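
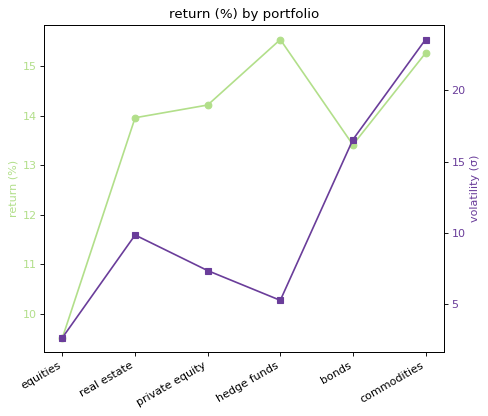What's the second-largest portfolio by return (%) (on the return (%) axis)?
Top 3 (on the return (%) axis): hedge funds ≈ 16, commodities ≈ 15, private equity ≈ 14.

commodities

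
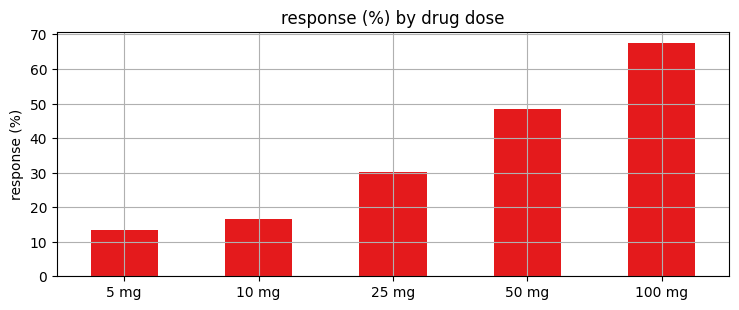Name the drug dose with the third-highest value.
Top 4: 100 mg ≈ 70, 50 mg ≈ 50, 25 mg ≈ 30, 10 mg ≈ 20.

25 mg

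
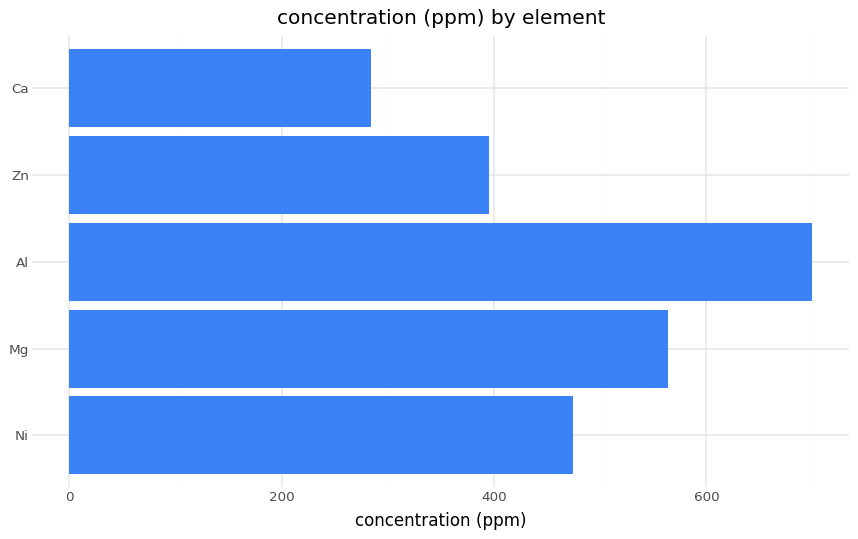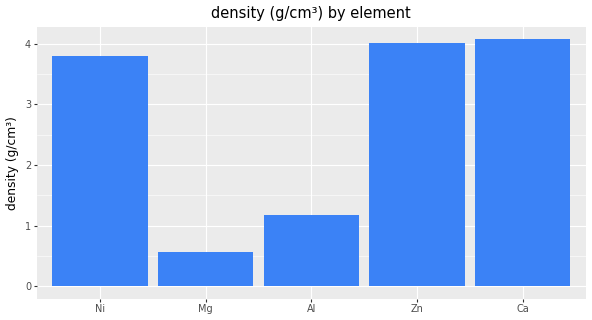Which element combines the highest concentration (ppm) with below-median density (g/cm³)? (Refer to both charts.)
Al

Chart 2 median density (g/cm³) ≈ 4; below-median elements: Mg, Al. Among those, Al has the highest concentration (ppm) (≈ 700).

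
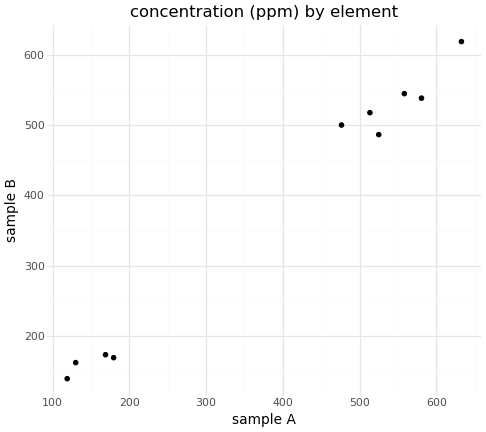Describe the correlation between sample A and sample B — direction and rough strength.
Points are positively correlated; strong (|r| ≈ 1.0).

positive, strong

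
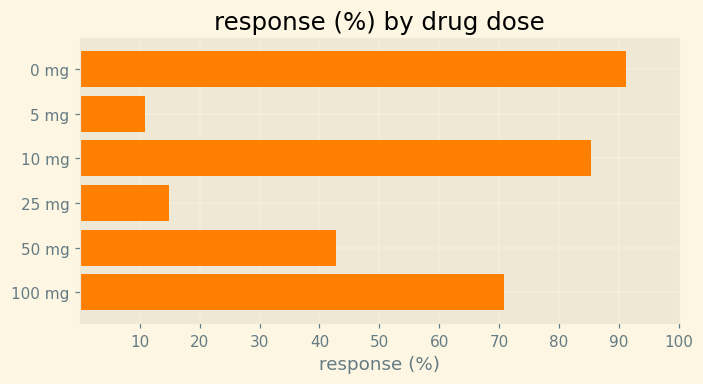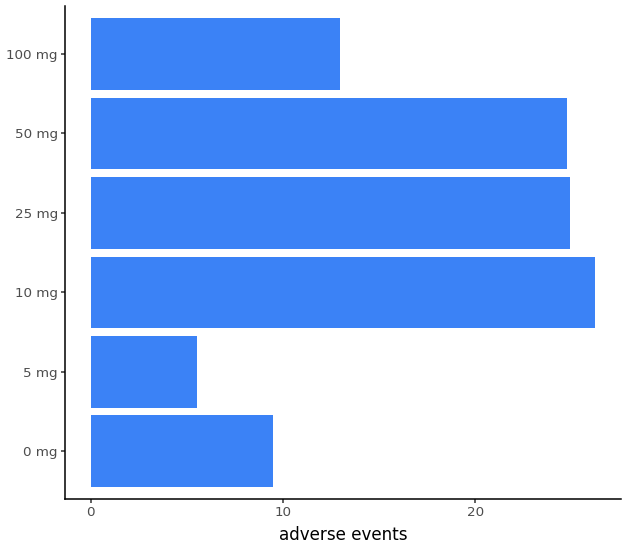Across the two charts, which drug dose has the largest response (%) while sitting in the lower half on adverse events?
0 mg

Chart 2 median adverse events ≈ 20; below-median drug doses: 0 mg, 5 mg, 100 mg. Among those, 0 mg has the highest response (%) (≈ 90).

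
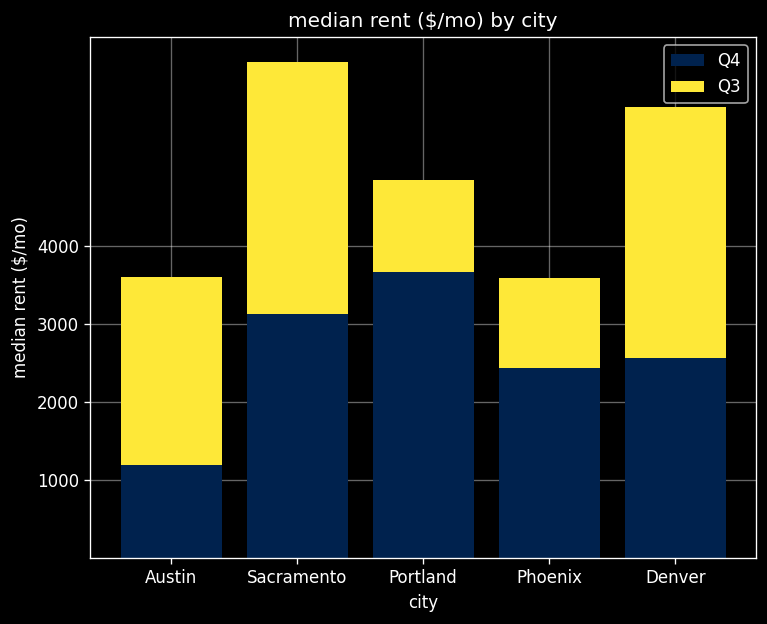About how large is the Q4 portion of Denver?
Q4 top ≈ 3000, bottom ≈ 0; segment ≈ 3000.

≈ 3000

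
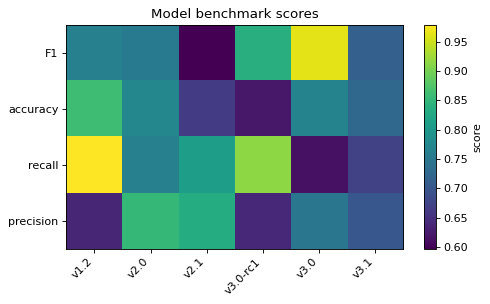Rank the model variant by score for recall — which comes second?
Top 3 for recall: v1.2 ≈ 1.00, v3.0-rc1 ≈ 0.90, v2.1 ≈ 0.80.

v3.0-rc1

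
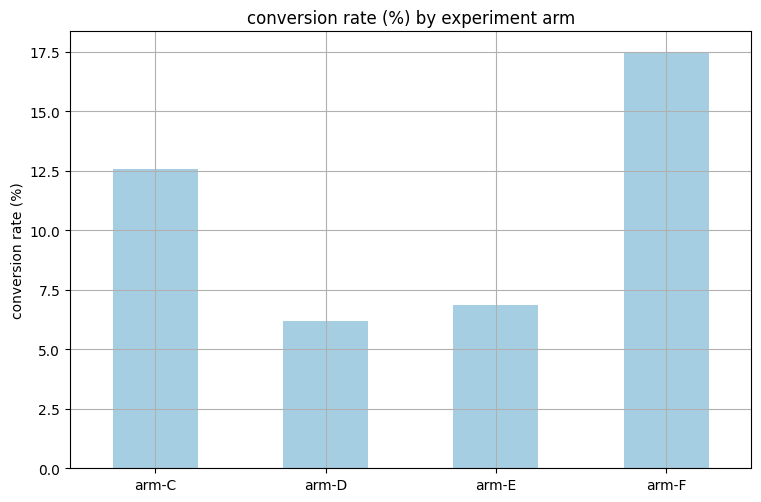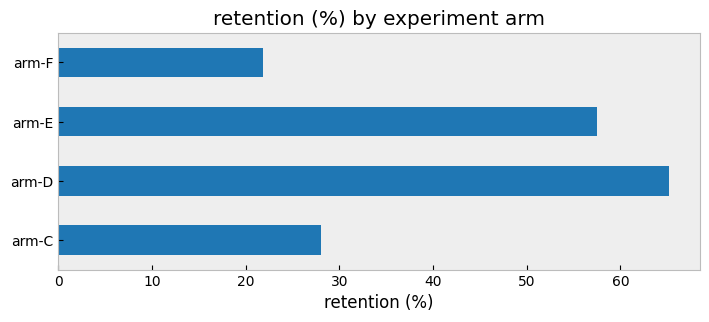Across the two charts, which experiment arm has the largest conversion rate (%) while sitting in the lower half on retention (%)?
arm-F

Chart 2 median retention (%) ≈ 40; below-median experiment arms: arm-C, arm-F. Among those, arm-F has the highest conversion rate (%) (≈ 18).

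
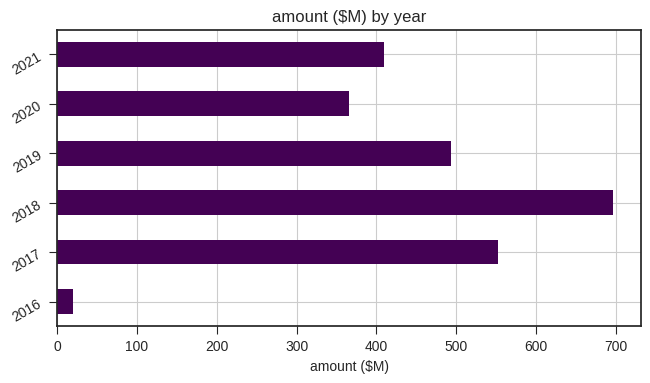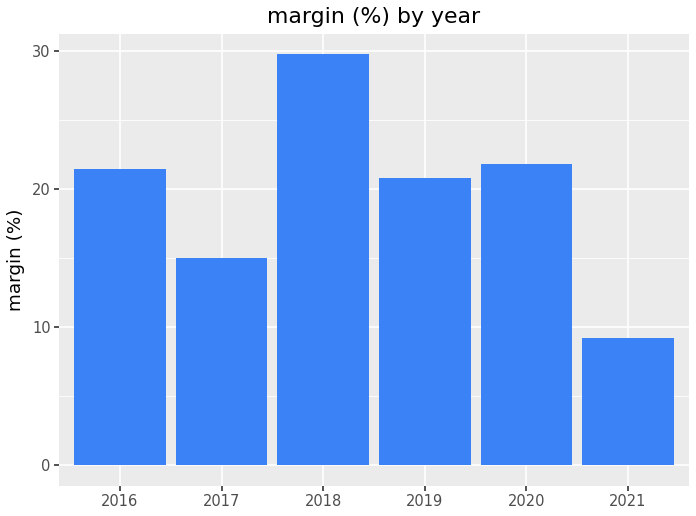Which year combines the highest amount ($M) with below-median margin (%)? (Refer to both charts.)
2017

Chart 2 median margin (%) ≈ 20; below-median years: 2017, 2019, 2021. Among those, 2017 has the highest amount ($M) (≈ 600).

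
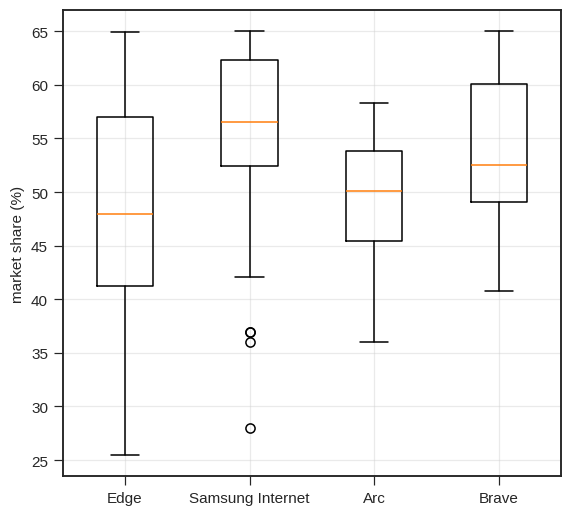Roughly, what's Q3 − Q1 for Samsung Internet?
≈ 10

Q3 ≈ 62, Q1 ≈ 52; IQR ≈ 10.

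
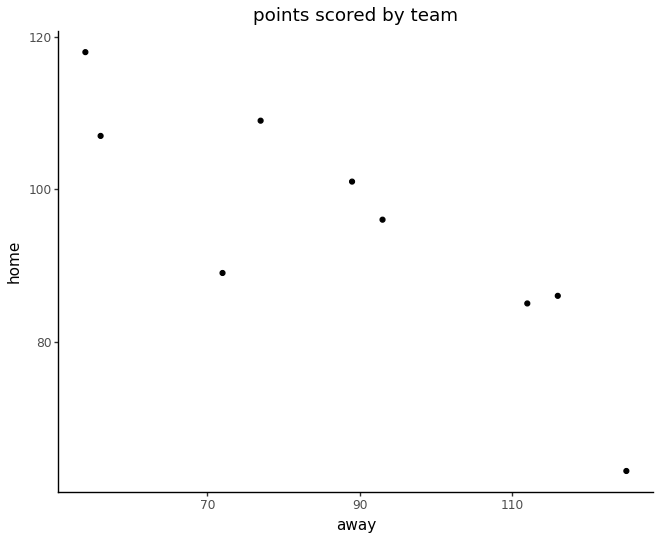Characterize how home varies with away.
negative, strong

Points are negatively correlated; strong (|r| ≈ 0.9).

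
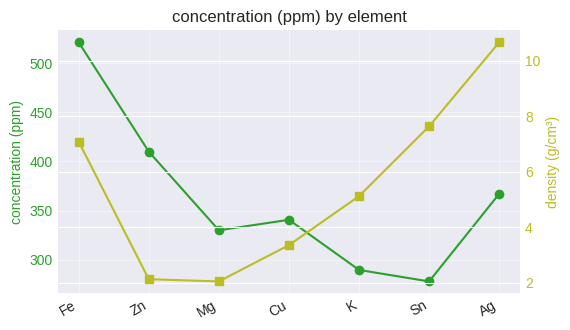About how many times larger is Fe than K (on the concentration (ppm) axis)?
≈ 1.75×

Fe ≈ 525, K ≈ 300; 525/300 ≈ 1.75.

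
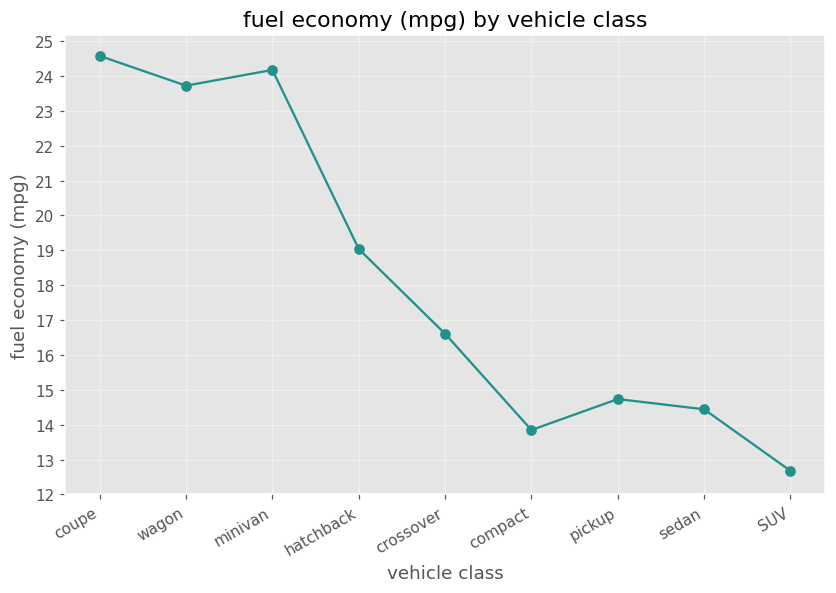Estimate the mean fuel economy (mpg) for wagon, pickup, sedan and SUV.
≈ 16

(24 + 15 + 14 + 13) / 4 ≈ 16.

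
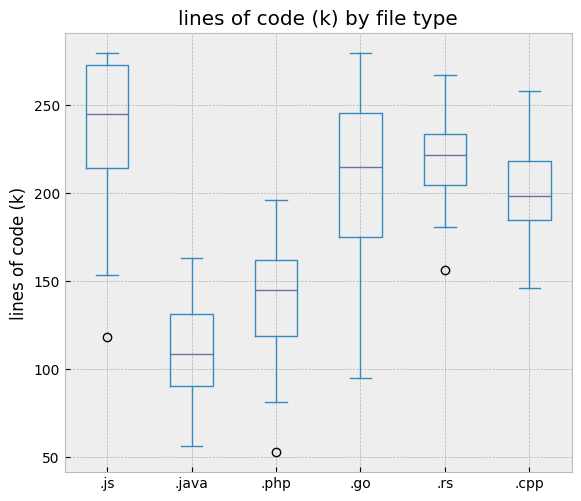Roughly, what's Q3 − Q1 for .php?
Q3 ≈ 160, Q1 ≈ 120; IQR ≈ 40.

≈ 40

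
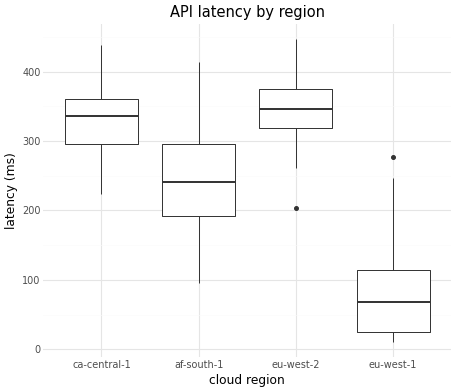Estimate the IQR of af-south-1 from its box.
Q3 ≈ 300, Q1 ≈ 200; IQR ≈ 100.

≈ 100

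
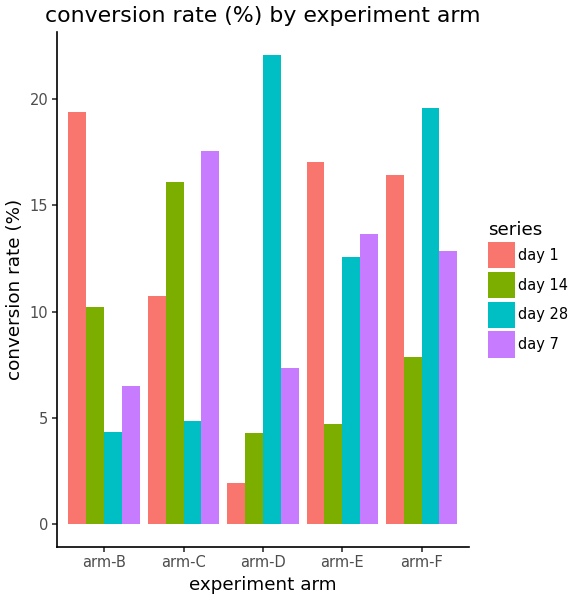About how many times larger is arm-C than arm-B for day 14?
arm-C ≈ 16, arm-B ≈ 10; 16/10 ≈ 1.6.

≈ 1.6×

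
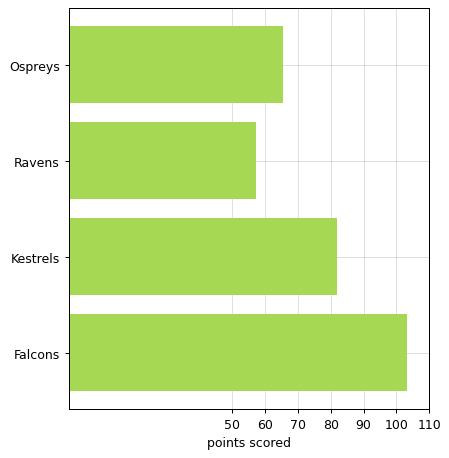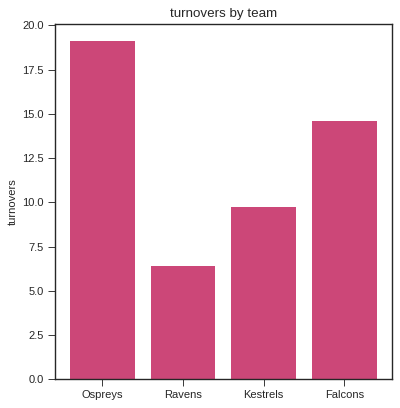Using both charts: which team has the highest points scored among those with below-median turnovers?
Kestrels

Chart 2 median turnovers ≈ 12; below-median teams: Ravens, Kestrels. Among those, Kestrels has the highest points scored (≈ 80).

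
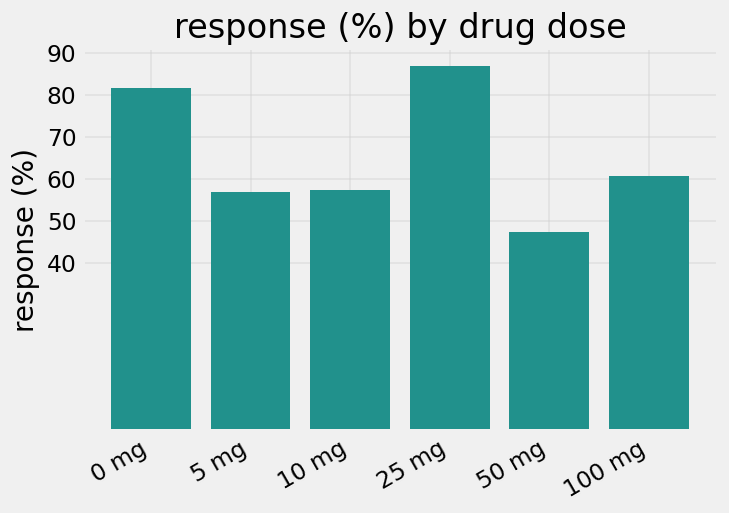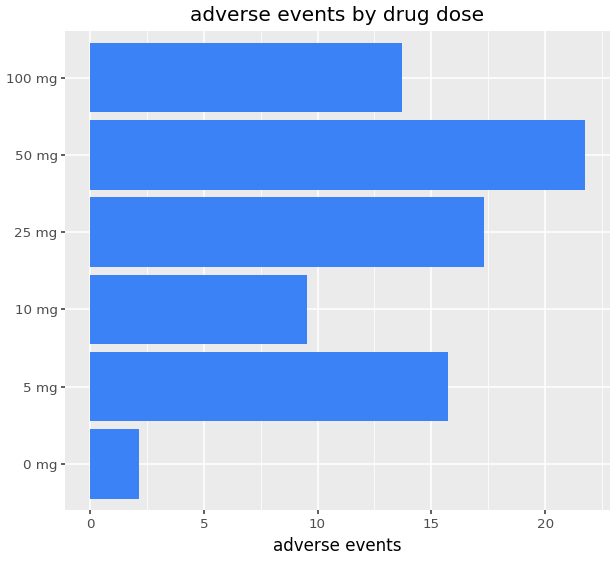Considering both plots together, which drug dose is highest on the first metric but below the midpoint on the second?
Chart 2 median adverse events ≈ 14; below-median drug doses: 0 mg, 10 mg, 100 mg. Among those, 0 mg has the highest response (%) (≈ 80).

0 mg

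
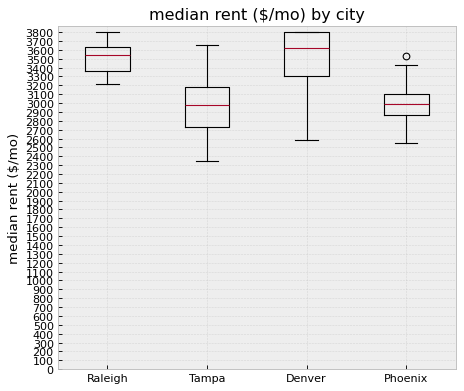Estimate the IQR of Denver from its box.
≈ 500

Q3 ≈ 3800, Q1 ≈ 3300; IQR ≈ 500.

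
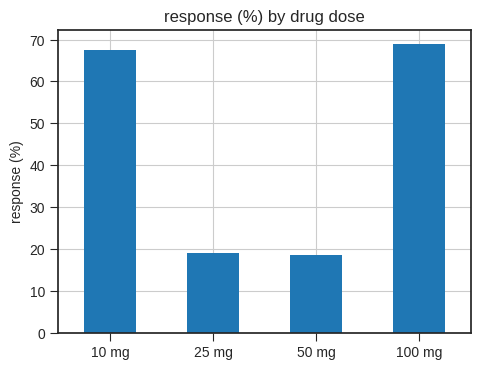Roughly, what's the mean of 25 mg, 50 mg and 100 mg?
≈ 37

(20 + 20 + 70) / 3 ≈ 37.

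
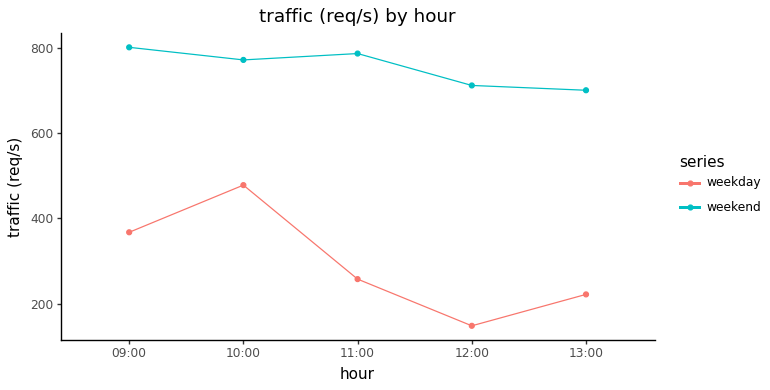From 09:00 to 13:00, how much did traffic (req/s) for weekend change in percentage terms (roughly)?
09:00 ≈ 800, 13:00 ≈ 700; (700 − 800) / 800 ≈ -12.5%.

≈ -12.5%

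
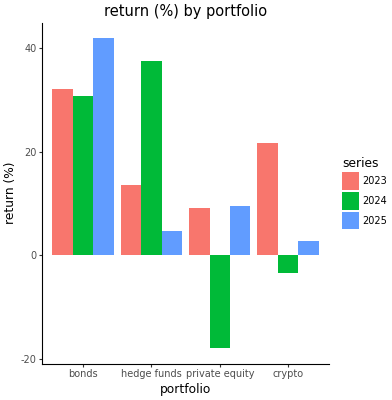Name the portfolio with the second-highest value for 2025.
private equity

Top 3 for 2025: bonds ≈ 40, private equity ≈ 10, hedge funds ≈ 5.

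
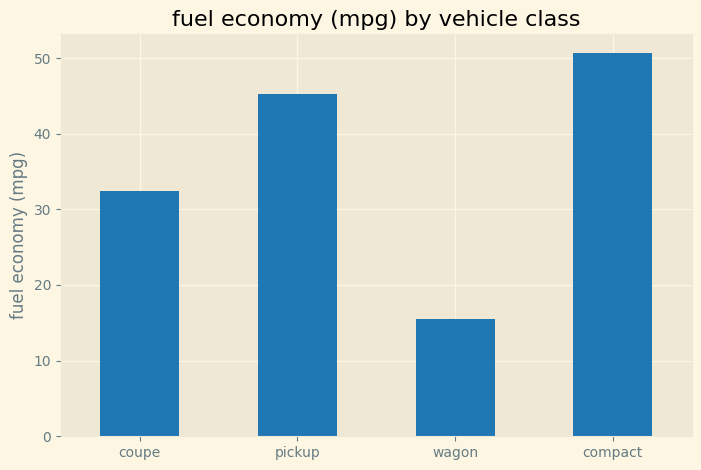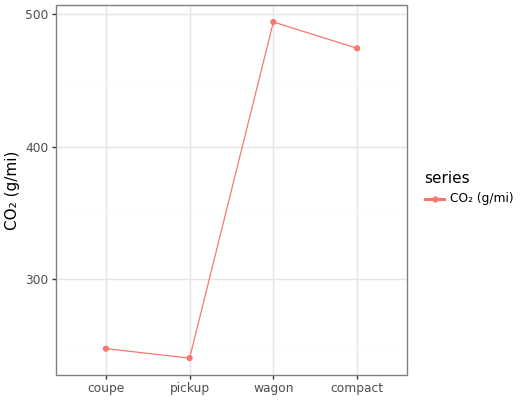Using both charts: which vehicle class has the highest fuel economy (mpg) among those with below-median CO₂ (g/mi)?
Chart 2 median CO₂ (g/mi) ≈ 350; below-median vehicle classes: coupe, pickup. Among those, pickup has the highest fuel economy (mpg) (≈ 45).

pickup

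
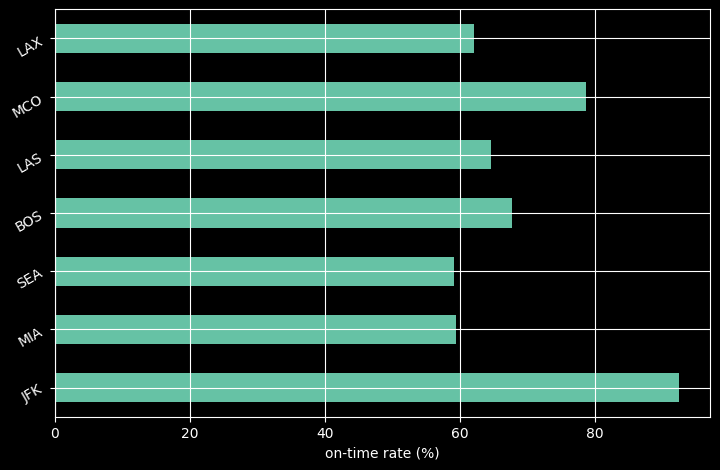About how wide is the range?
Max JFK ≈ 90, min SEA ≈ 60; range ≈ 30.

≈ 30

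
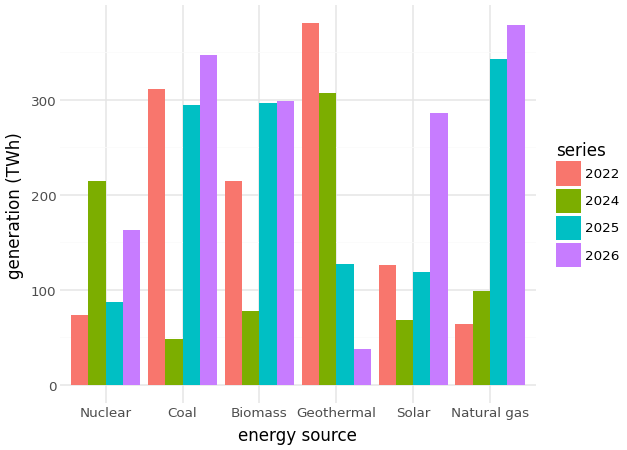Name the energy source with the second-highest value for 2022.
Top 3 for 2022: Geothermal ≈ 400, Coal ≈ 300, Biomass ≈ 200.

Coal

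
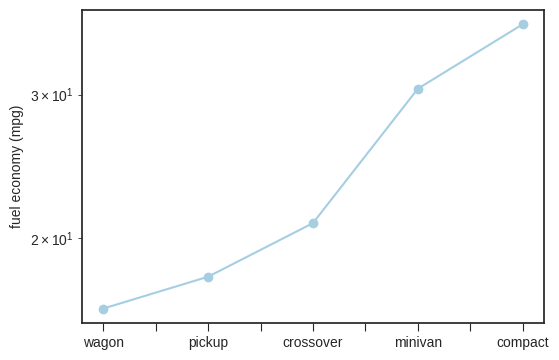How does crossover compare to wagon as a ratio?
crossover ≈ 20, wagon ≈ 16; 20/16 ≈ 1.25.

≈ 1.25×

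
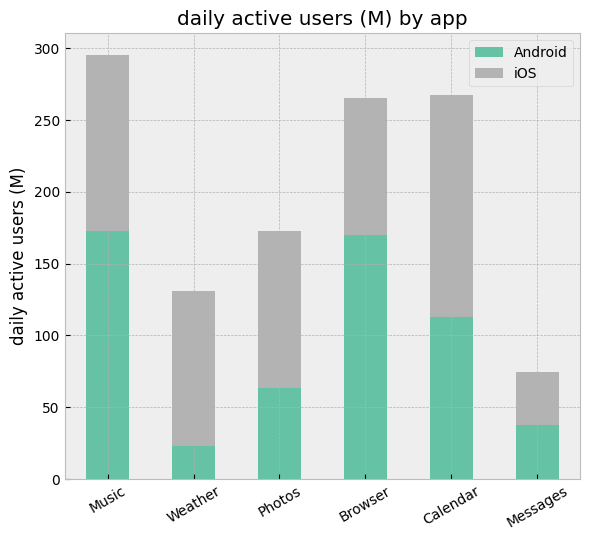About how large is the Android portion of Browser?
≈ 175

Android top ≈ 175, bottom ≈ 0; segment ≈ 175.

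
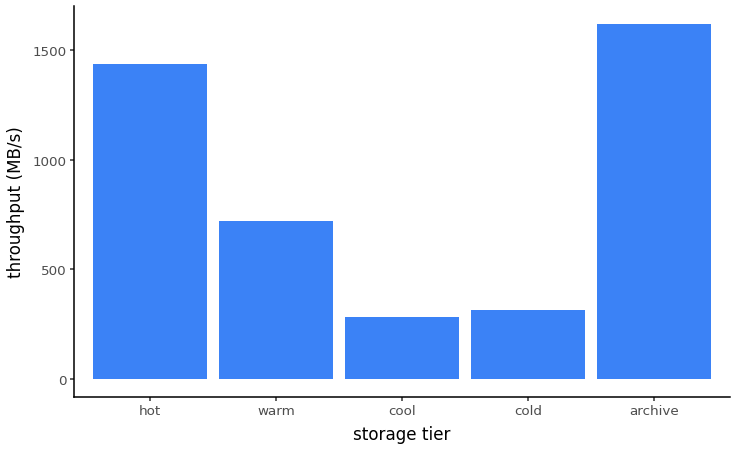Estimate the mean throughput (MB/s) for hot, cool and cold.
(1400 + 200 + 400) / 3 ≈ 667.

≈ 667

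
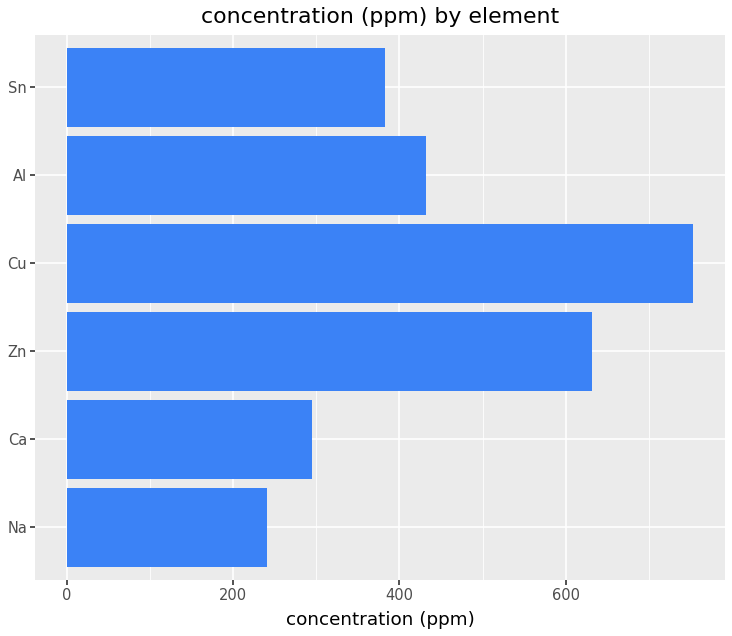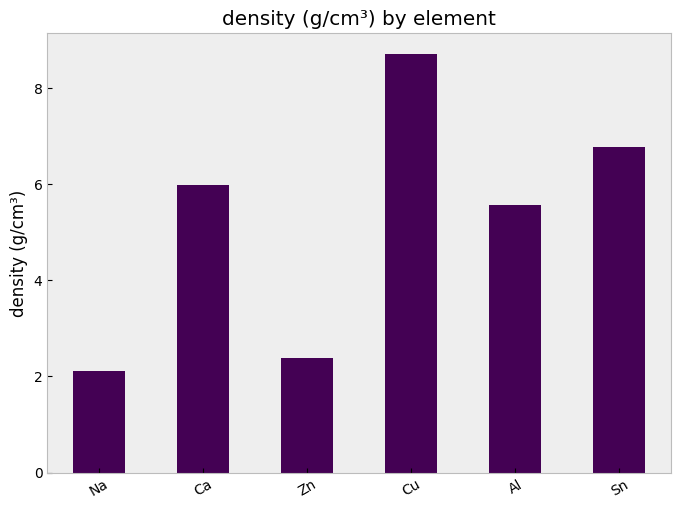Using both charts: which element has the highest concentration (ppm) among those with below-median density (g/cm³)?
Chart 2 median density (g/cm³) ≈ 6; below-median elements: Na, Zn, Al. Among those, Zn has the highest concentration (ppm) (≈ 600).

Zn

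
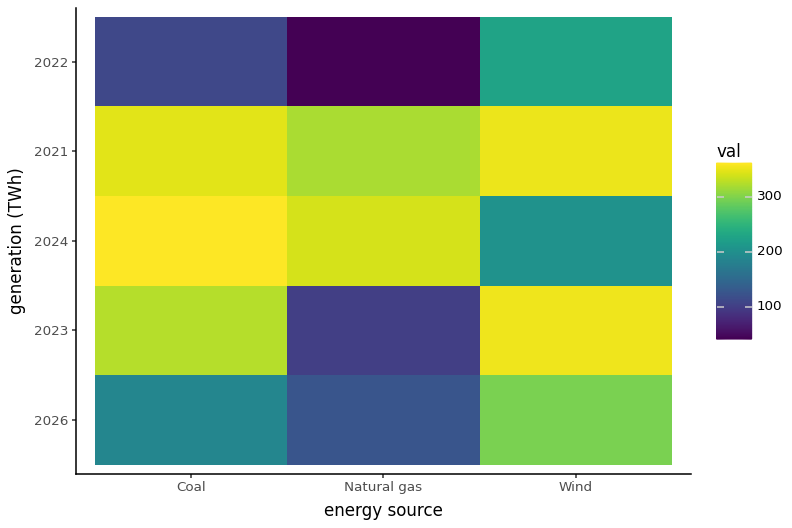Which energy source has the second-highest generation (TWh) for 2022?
Top 3 for 2022: Wind ≈ 250, Coal ≈ 100, Natural gas ≈ 50.

Coal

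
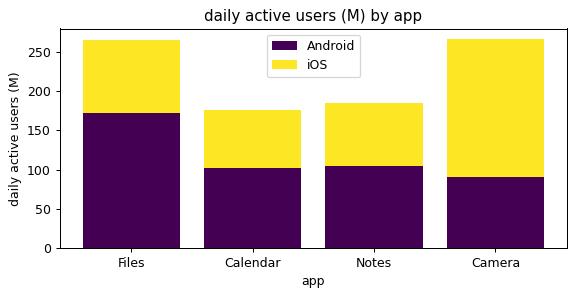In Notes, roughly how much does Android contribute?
Android top ≈ 100, bottom ≈ 0; segment ≈ 100.

≈ 100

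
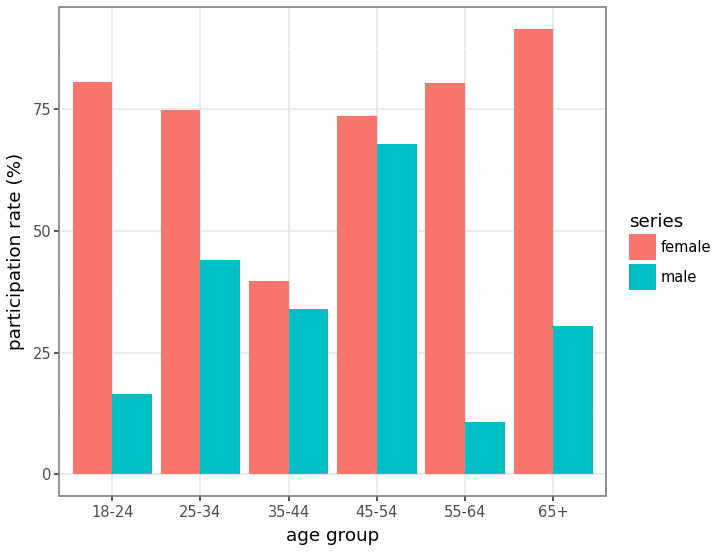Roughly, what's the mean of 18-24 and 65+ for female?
≈ 85

(80 + 90) / 2 ≈ 85.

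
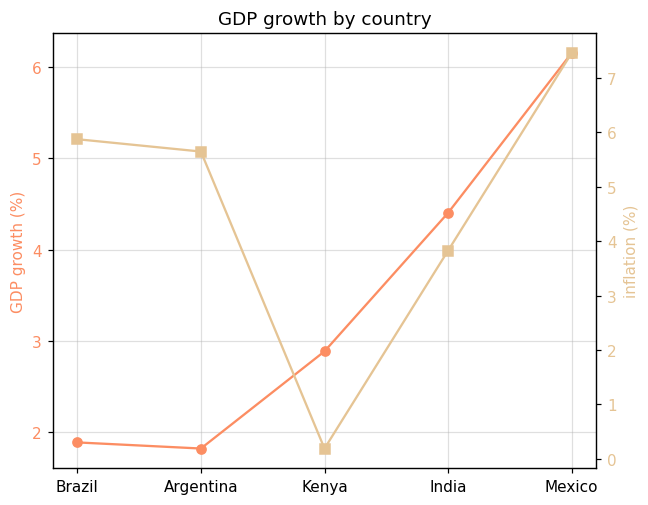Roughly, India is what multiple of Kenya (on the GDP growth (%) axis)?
≈ 1.5×

India ≈ 4.5, Kenya ≈ 3.0; 4.5/3.0 ≈ 1.5.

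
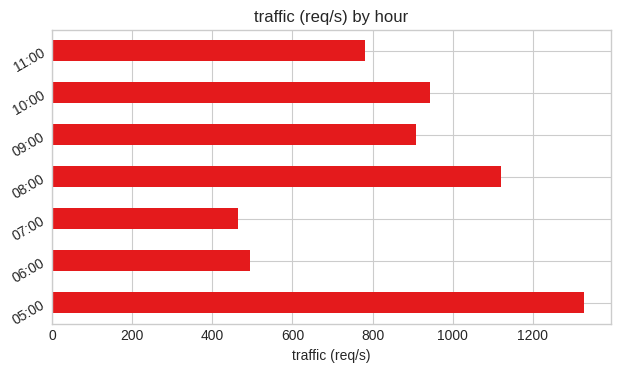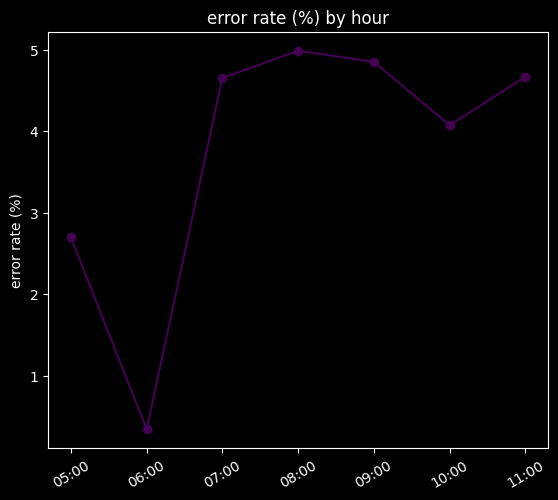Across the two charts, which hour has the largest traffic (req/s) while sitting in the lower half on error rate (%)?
05:00

Chart 2 median error rate (%) ≈ 4.5; below-median hours: 05:00, 06:00, 10:00. Among those, 05:00 has the highest traffic (req/s) (≈ 1400).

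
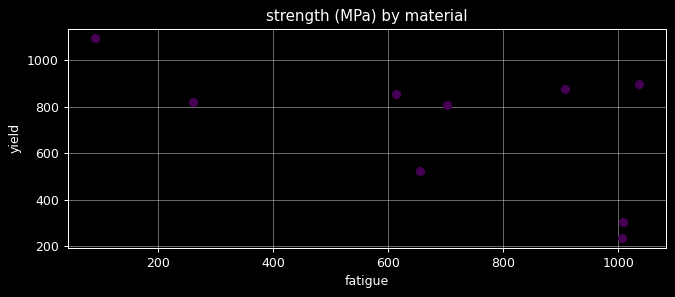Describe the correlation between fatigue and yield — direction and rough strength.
Points are negatively correlated; moderate (|r| ≈ 0.6).

negative, moderate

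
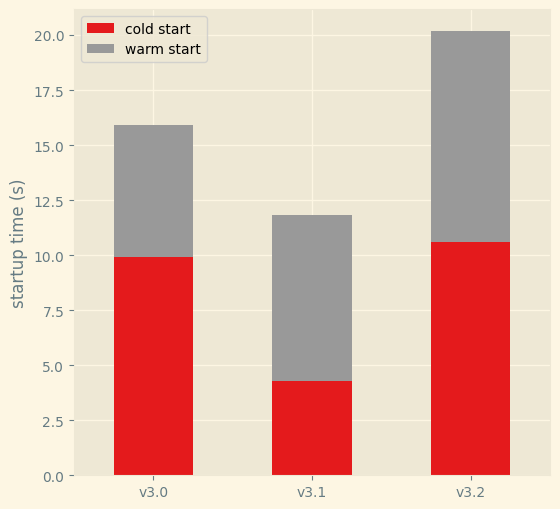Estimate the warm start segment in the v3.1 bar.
warm start top ≈ 12, bottom ≈ 4; segment ≈ 8.

≈ 8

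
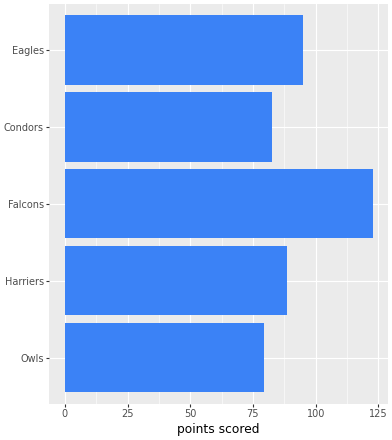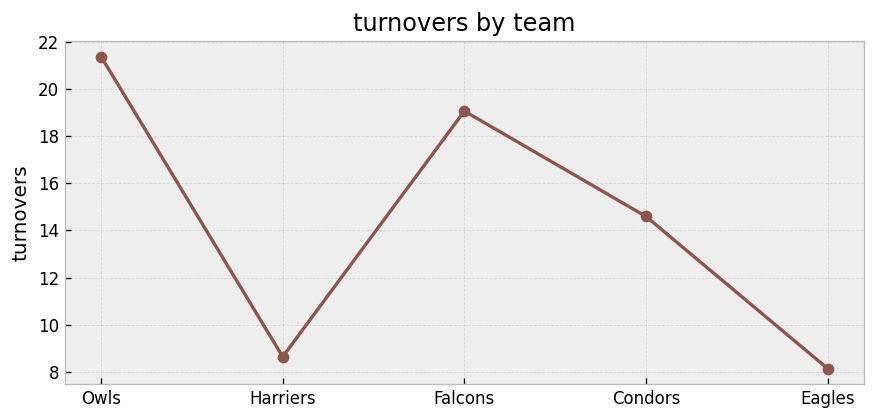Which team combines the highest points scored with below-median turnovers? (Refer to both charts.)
Eagles

Chart 2 median turnovers ≈ 14; below-median teams: Harriers, Eagles. Among those, Eagles has the highest points scored (≈ 100).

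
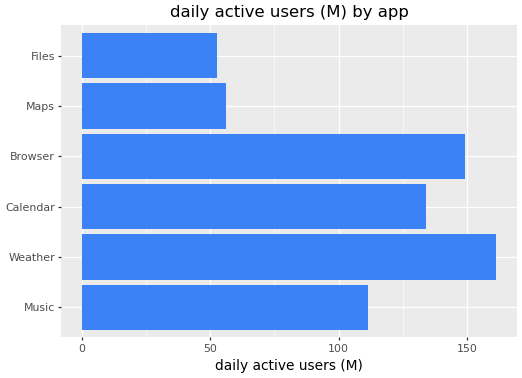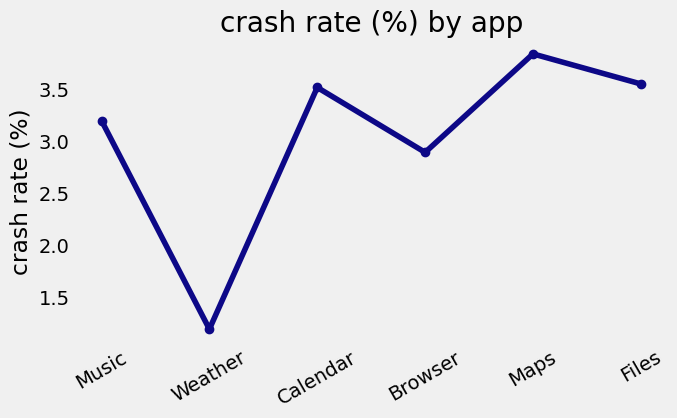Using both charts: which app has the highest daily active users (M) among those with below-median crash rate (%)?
Weather

Chart 2 median crash rate (%) ≈ 3.5; below-median apps: Music, Weather, Browser. Among those, Weather has the highest daily active users (M) (≈ 160).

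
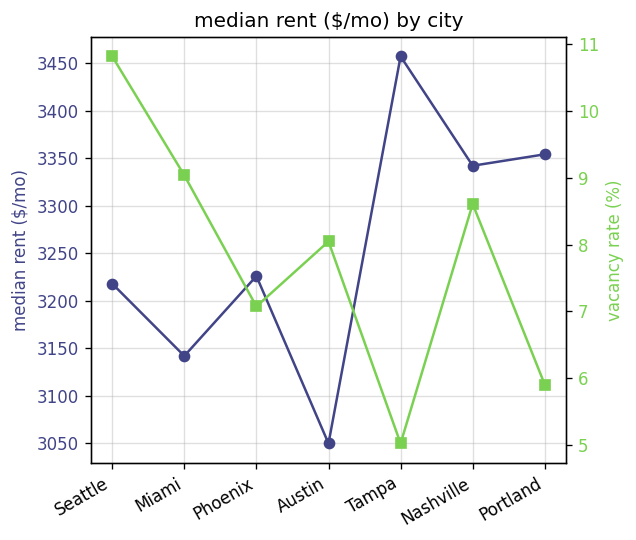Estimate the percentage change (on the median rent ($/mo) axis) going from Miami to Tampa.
≈ +9.5%

Miami ≈ 3150, Tampa ≈ 3450; (3450 − 3150) / 3150 ≈ +9.5%.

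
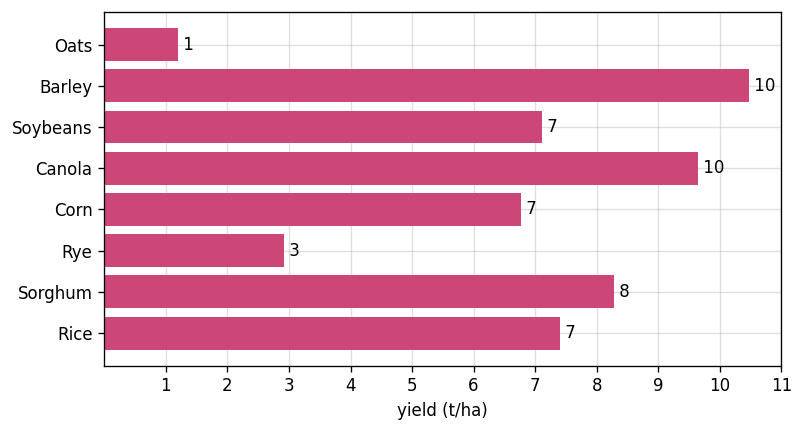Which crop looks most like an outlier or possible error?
Oats ≈ 1; the rest sit between ≈ 3 and ≈ 10.

Oats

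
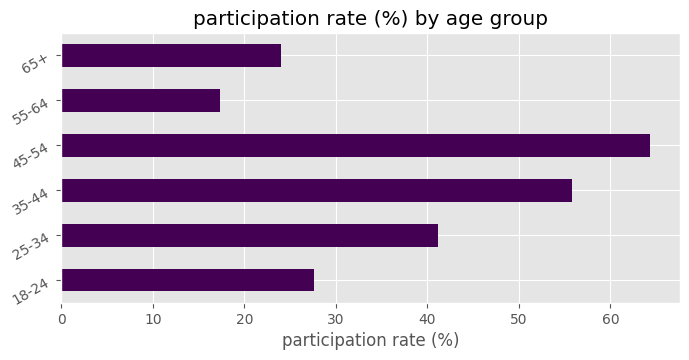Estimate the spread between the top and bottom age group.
Max 45-54 ≈ 60, min 55-64 ≈ 20; range ≈ 40.

≈ 40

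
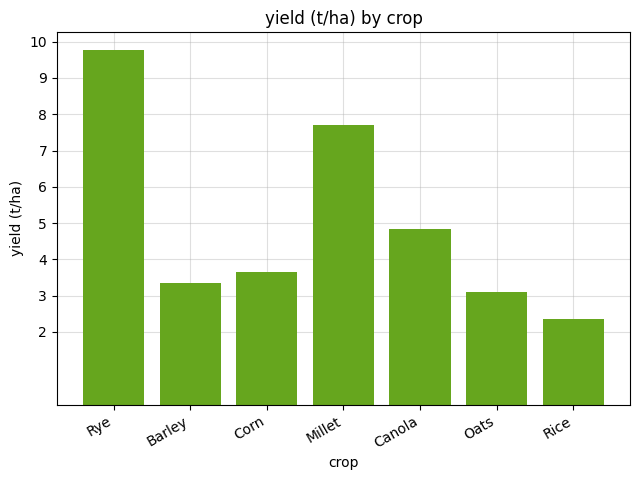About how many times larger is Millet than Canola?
Millet ≈ 8, Canola ≈ 5; 8/5 ≈ 1.6.

≈ 1.6×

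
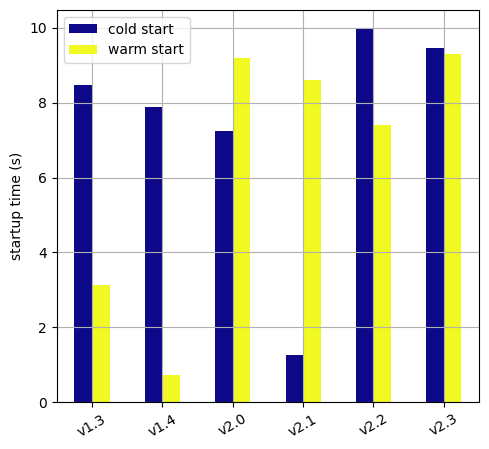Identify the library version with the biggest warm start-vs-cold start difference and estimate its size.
v2.1: warm start ≈ 9, cold start ≈ 1 → gap ≈ 8. Next-largest (v1.4) is only ≈ 7.

v2.1, ≈ 8 s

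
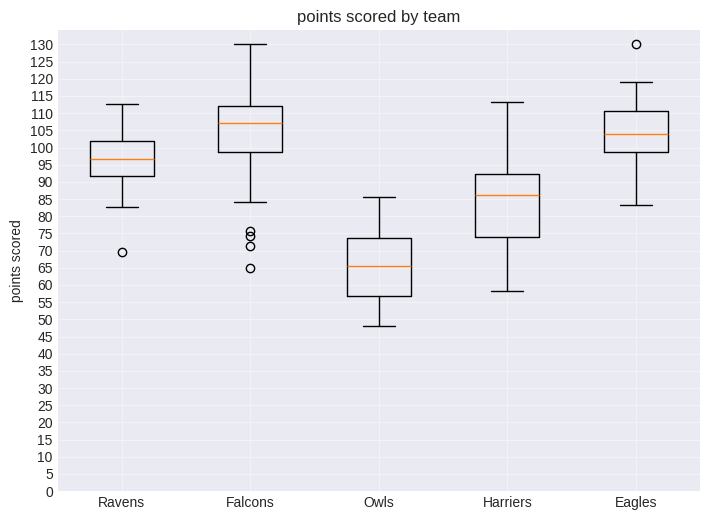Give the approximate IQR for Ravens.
Q3 ≈ 100, Q1 ≈ 90; IQR ≈ 10.

≈ 10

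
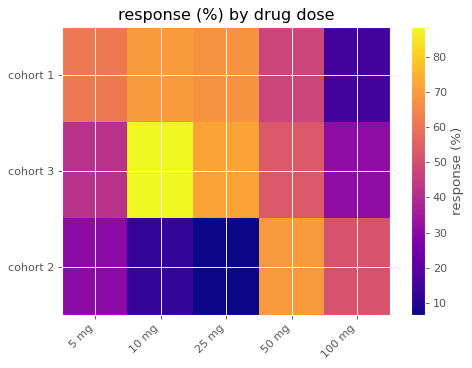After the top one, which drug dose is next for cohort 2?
100 mg

Top 3 for cohort 2: 50 mg ≈ 70, 100 mg ≈ 50, 5 mg ≈ 30.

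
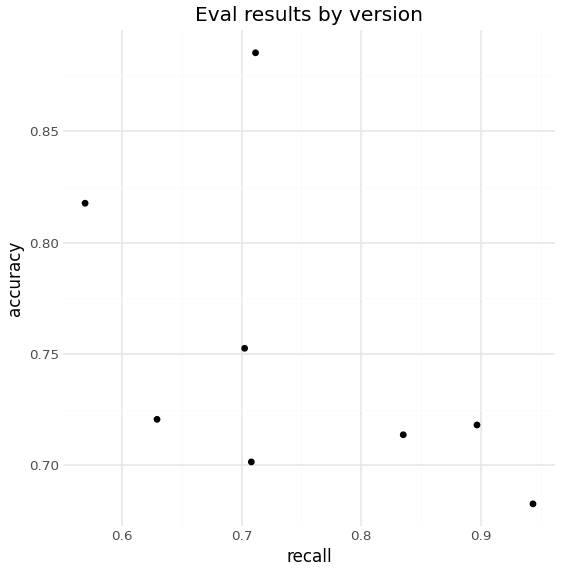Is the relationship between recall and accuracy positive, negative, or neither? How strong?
negative, moderate

Points are negatively correlated; moderate (|r| ≈ 0.5).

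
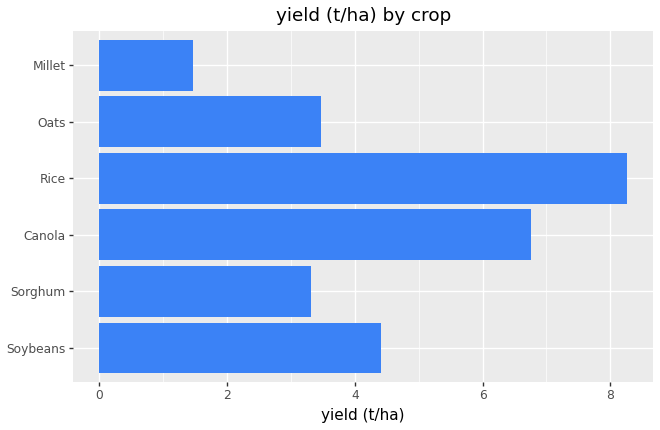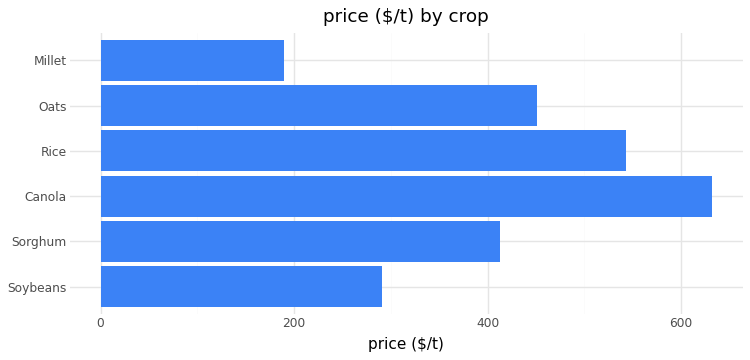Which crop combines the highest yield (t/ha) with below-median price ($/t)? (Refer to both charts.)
Soybeans

Chart 2 median price ($/t) ≈ 400; below-median crops: Soybeans, Sorghum, Millet. Among those, Soybeans has the highest yield (t/ha) (≈ 4).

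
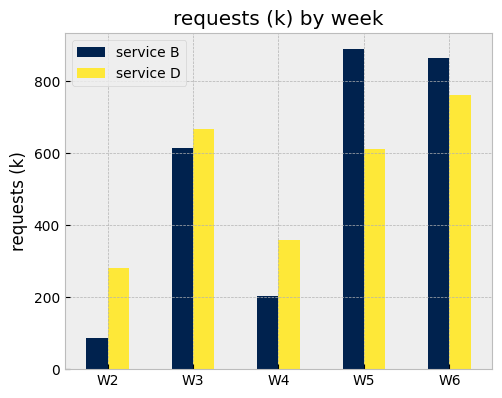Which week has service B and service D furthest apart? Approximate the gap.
W5: service B ≈ 900, service D ≈ 600 → gap ≈ 300. Next-largest (W2) is only ≈ 200.

W5, ≈ 300 k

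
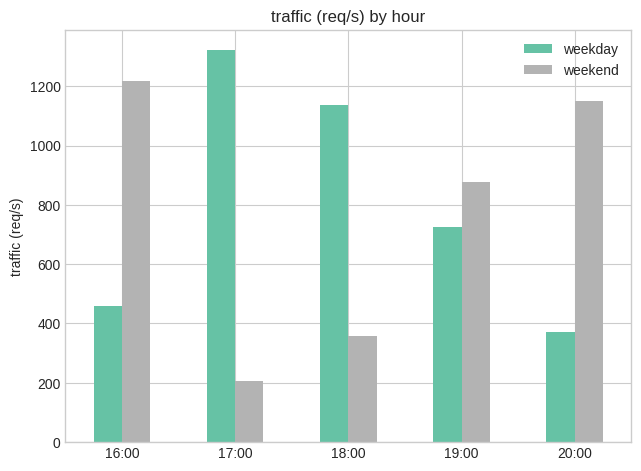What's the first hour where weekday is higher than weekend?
17:00

16:00: weekday ≈ 400 vs weekend ≈ 1200 (not yet); 17:00: weekday ≈ 1400 vs weekend ≈ 200 (first crossover).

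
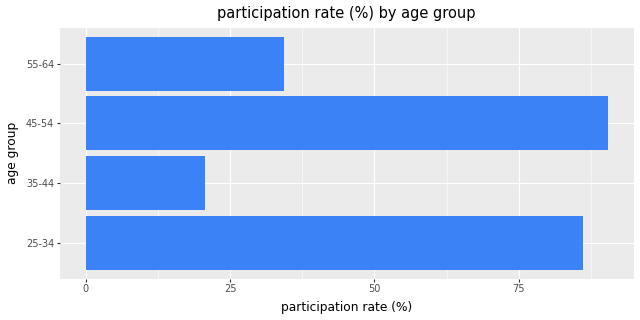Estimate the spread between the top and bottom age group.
≈ 70

Max 45-54 ≈ 90, min 35-44 ≈ 20; range ≈ 70.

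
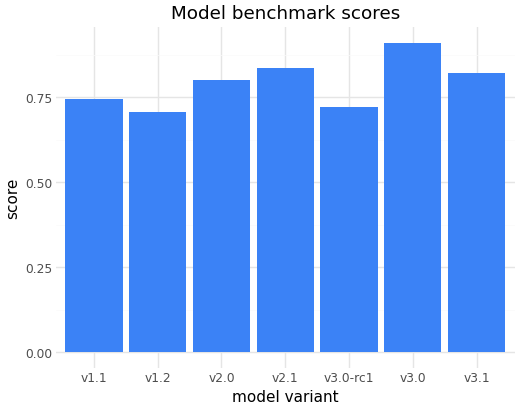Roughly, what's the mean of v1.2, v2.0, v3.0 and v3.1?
(0.7 + 0.8 + 0.9 + 0.8) / 4 ≈ 0.8.

≈ 0.8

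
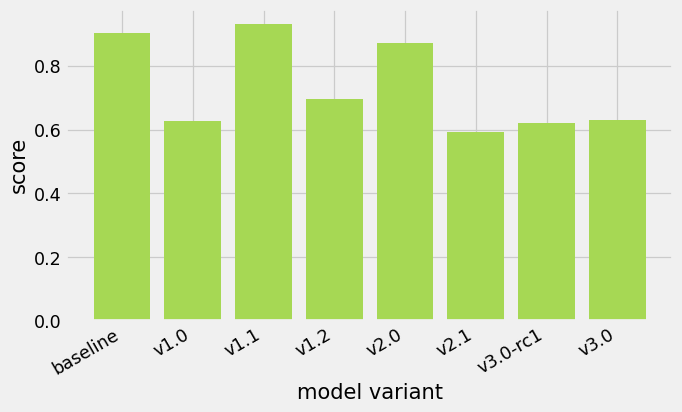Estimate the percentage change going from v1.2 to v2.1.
v1.2 ≈ 0.7, v2.1 ≈ 0.6; (0.6 − 0.7) / 0.7 ≈ -14.3%.

≈ -14.3%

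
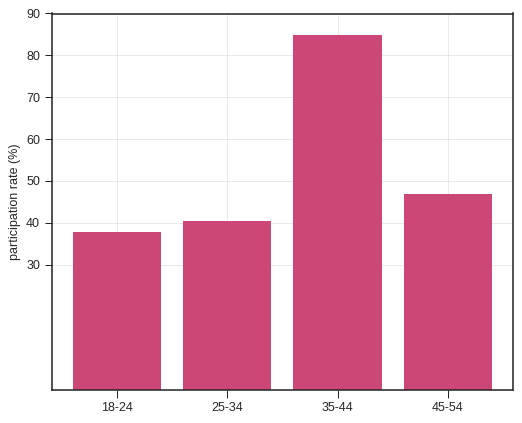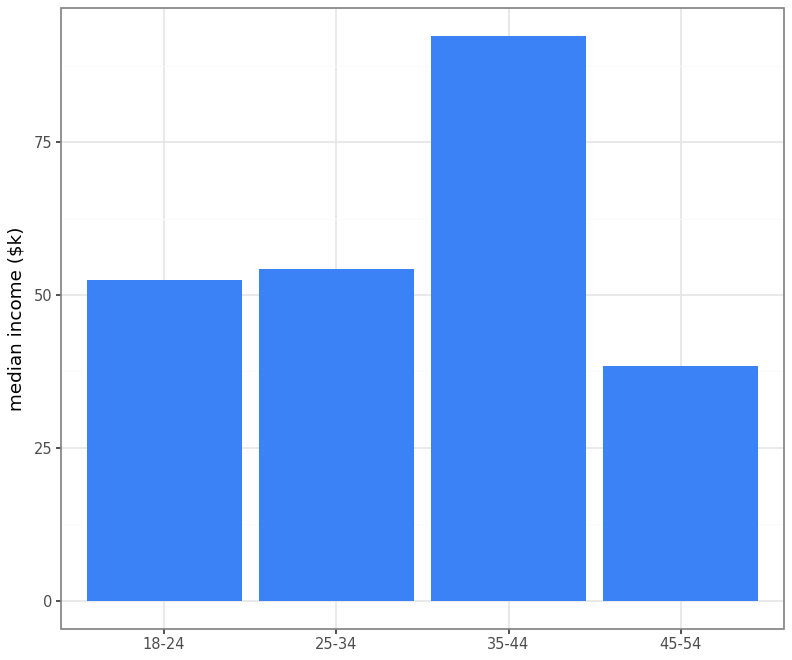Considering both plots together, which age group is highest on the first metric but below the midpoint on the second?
45-54

Chart 2 median median income ($k) ≈ 50; below-median age groups: 18-24, 45-54. Among those, 45-54 has the highest participation rate (%) (≈ 50).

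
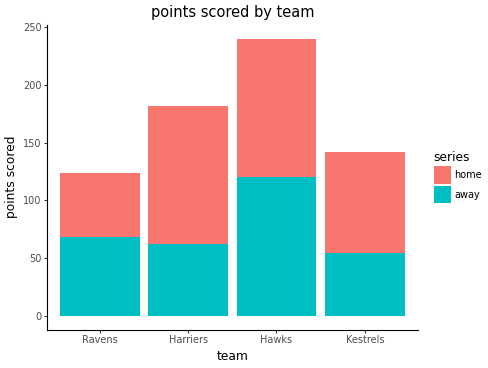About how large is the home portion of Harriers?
home top ≈ 180, bottom ≈ 60; segment ≈ 120.

≈ 120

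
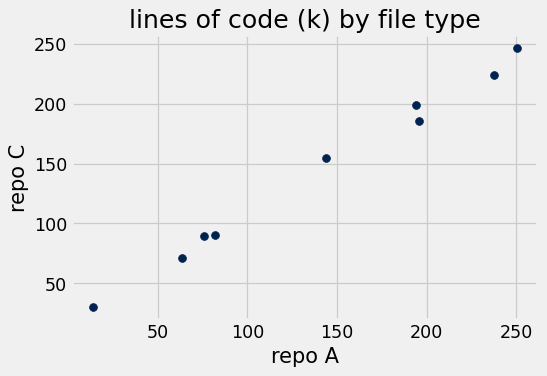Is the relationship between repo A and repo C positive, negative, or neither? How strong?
Points are positively correlated; strong (|r| ≈ 1.0).

positive, strong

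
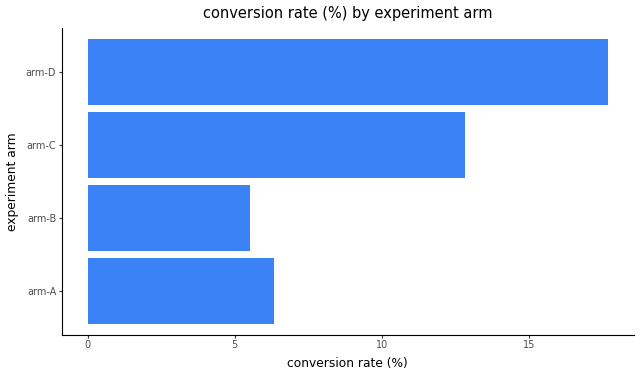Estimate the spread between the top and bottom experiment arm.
≈ 12

Max arm-D ≈ 18, min arm-B ≈ 6; range ≈ 12.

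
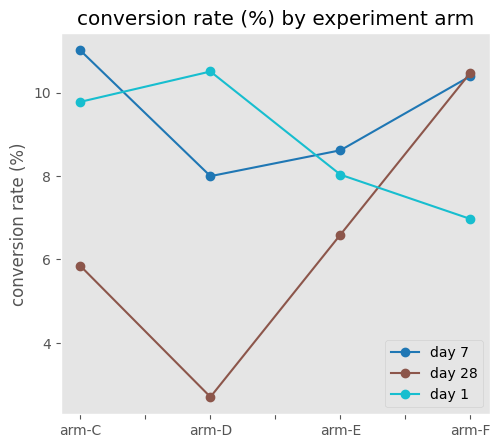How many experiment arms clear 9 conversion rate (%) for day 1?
Above 9: arm-C, arm-D.

2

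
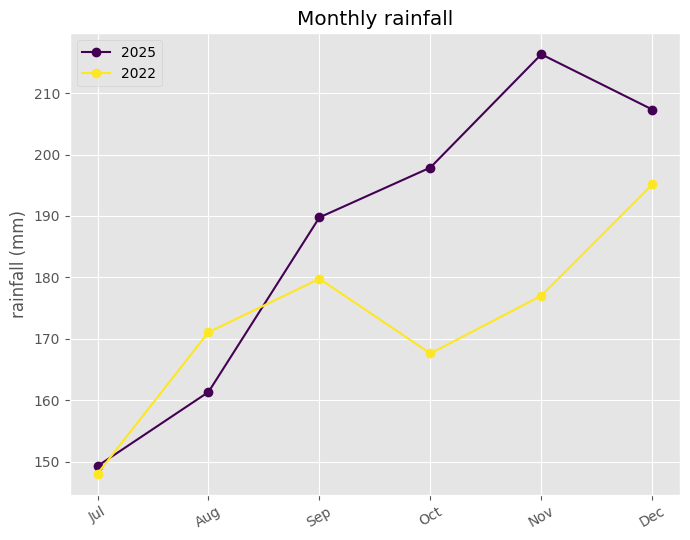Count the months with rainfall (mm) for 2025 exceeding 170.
Above 170: Sep, Oct, Nov, Dec.

4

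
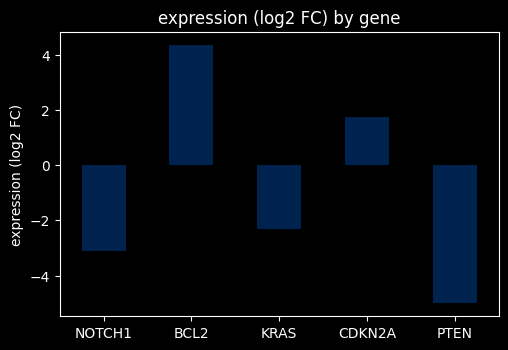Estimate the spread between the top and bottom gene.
Max BCL2 ≈ 4, min PTEN ≈ -5; range ≈ 9.

≈ 9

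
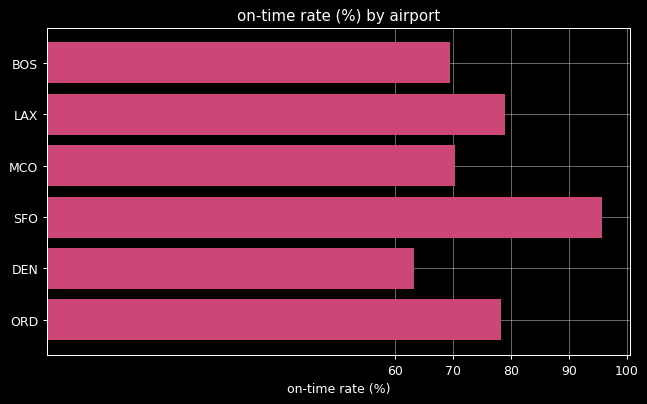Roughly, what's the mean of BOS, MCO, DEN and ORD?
(70 + 70 + 60 + 80) / 4 ≈ 70.

≈ 70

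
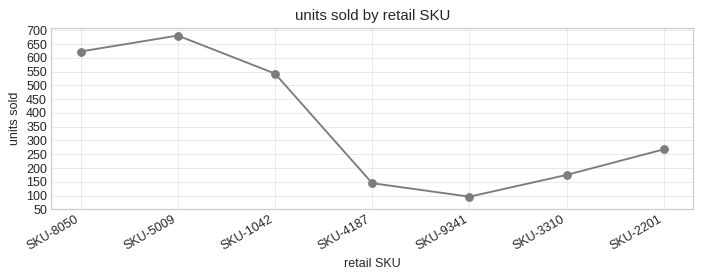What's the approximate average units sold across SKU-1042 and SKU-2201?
(550 + 250) / 2 ≈ 400.

≈ 400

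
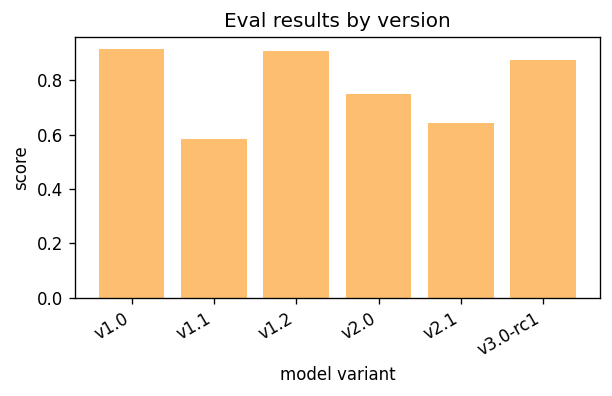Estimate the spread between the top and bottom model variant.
≈ 0.3

Max v1.0 ≈ 0.9, min v1.1 ≈ 0.6; range ≈ 0.3.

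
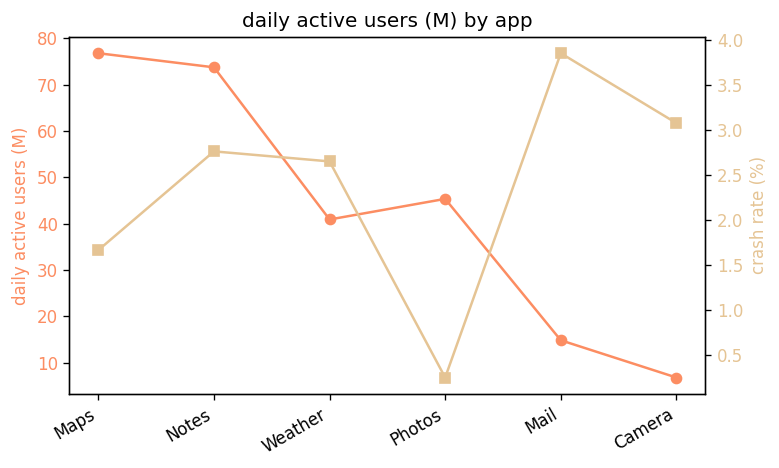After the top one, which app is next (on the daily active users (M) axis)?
Notes

Top 3 (on the daily active users (M) axis): Maps ≈ 80, Notes ≈ 70, Photos ≈ 50.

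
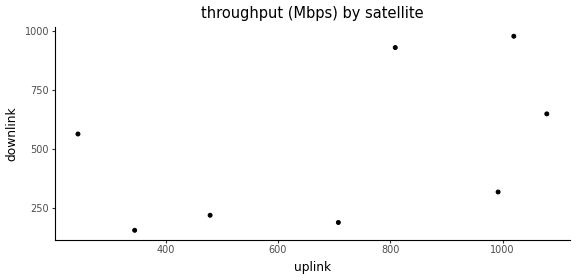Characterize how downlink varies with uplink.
positive, moderate

Points are positively correlated; moderate (|r| ≈ 0.5).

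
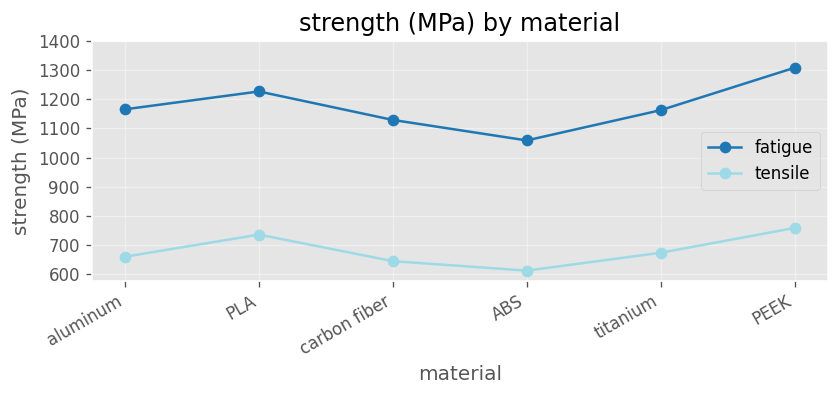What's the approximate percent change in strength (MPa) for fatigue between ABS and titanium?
ABS ≈ 1100, titanium ≈ 1200; (1200 − 1100) / 1100 ≈ +9.1%.

≈ +9.1%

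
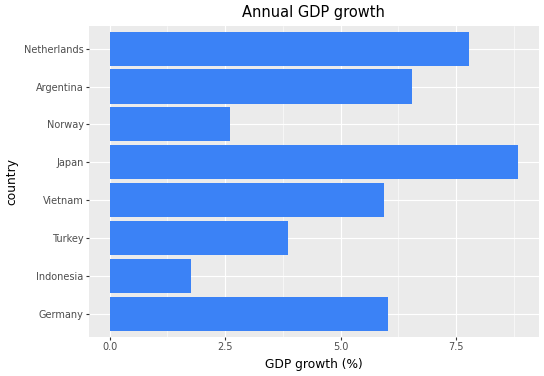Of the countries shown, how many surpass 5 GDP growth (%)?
Above 5: Germany, Vietnam, Japan, Argentina, Netherlands.

5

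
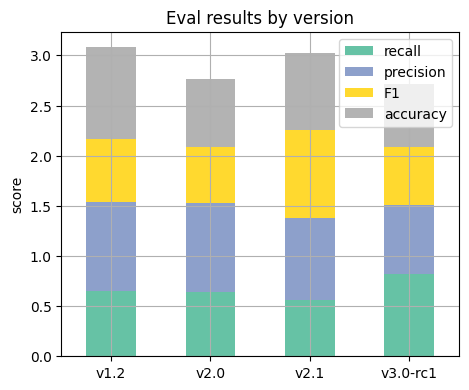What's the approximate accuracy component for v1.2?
accuracy top ≈ 3.0, bottom ≈ 2.0; segment ≈ 1.0.

≈ 1.0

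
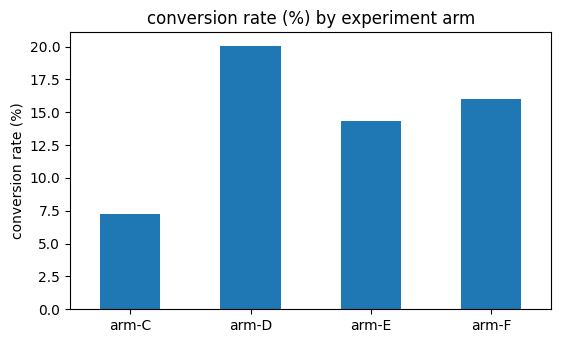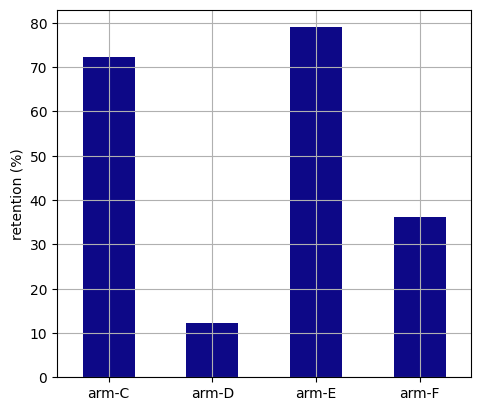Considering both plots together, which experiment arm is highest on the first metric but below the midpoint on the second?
arm-D

Chart 2 median retention (%) ≈ 50; below-median experiment arms: arm-D, arm-F. Among those, arm-D has the highest conversion rate (%) (≈ 20).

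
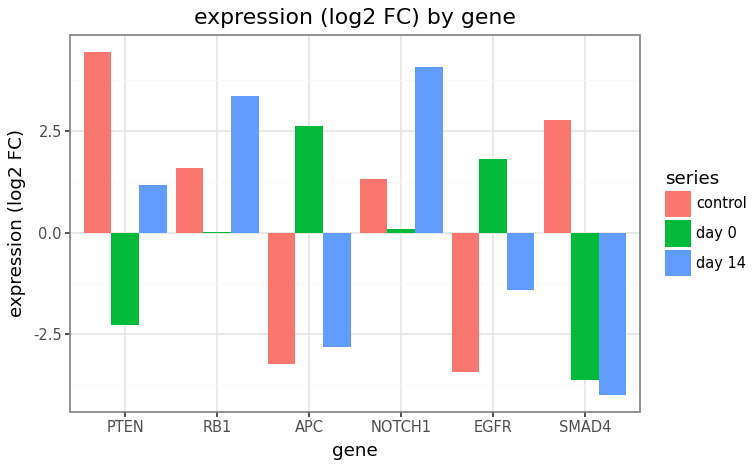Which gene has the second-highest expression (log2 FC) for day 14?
RB1

Top 3 for day 14: NOTCH1 ≈ 4, RB1 ≈ 3, PTEN ≈ 1.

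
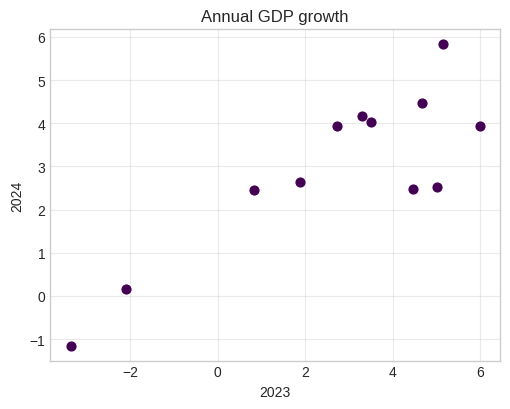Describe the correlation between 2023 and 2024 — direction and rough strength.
Points are positively correlated; strong (|r| ≈ 0.9).

positive, strong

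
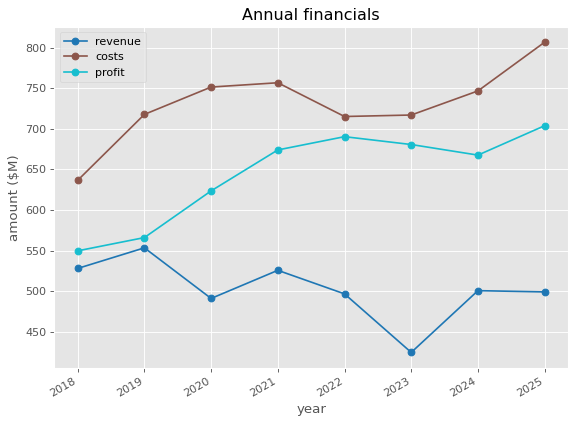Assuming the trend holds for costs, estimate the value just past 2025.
≈ 850

Last three: 700, 750, 800 → slope ≈ 50/step → next ≈ 850.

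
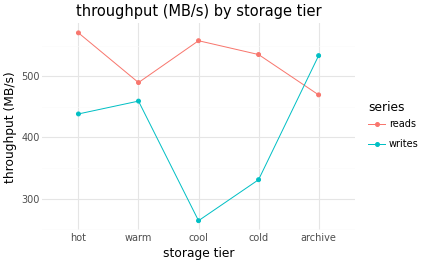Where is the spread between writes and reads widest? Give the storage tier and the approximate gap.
cool: writes ≈ 250, reads ≈ 550 → gap ≈ 300. Next-largest (cold) is only ≈ 200.

cool, ≈ 300 MB/s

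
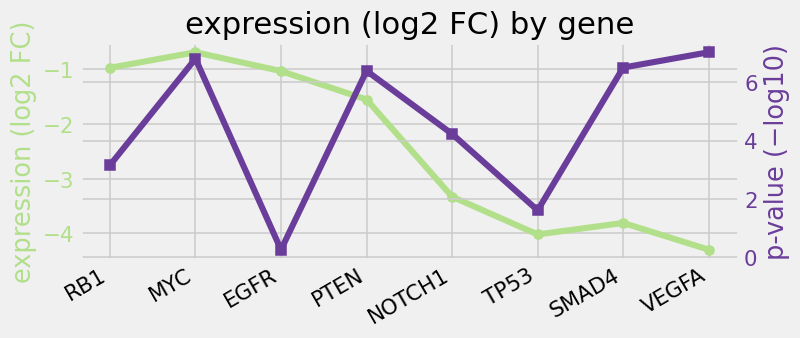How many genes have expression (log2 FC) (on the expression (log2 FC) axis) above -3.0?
4

Above -3.0: RB1, MYC, EGFR, PTEN.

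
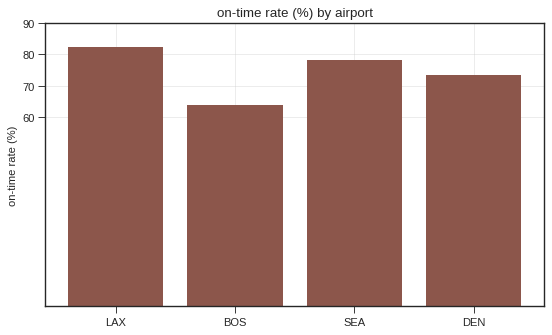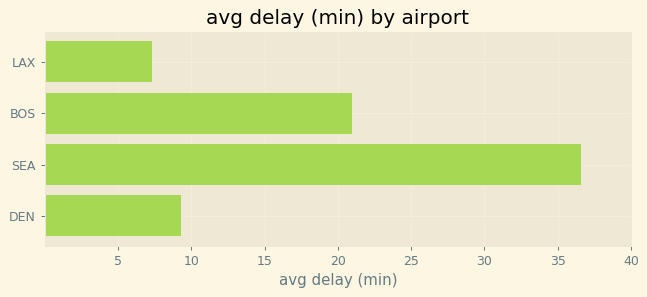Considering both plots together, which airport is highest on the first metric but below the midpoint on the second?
Chart 2 median avg delay (min) ≈ 15; below-median airports: LAX, DEN. Among those, LAX has the highest on-time rate (%) (≈ 80).

LAX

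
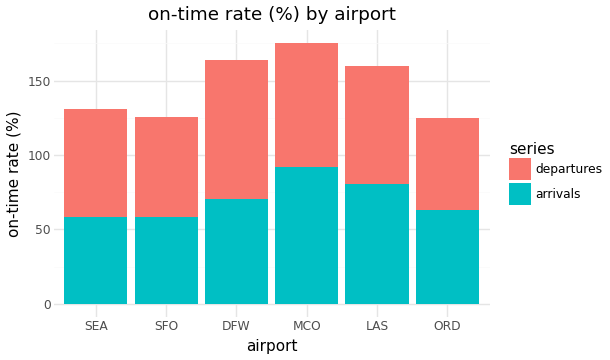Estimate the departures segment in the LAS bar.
departures top ≈ 160, bottom ≈ 80; segment ≈ 80.

≈ 80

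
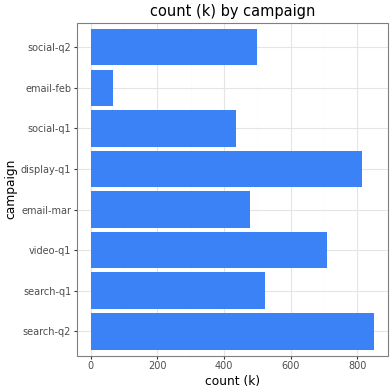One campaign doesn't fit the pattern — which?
email-feb ≈ 100; the rest sit between ≈ 400 and ≈ 800.

email-feb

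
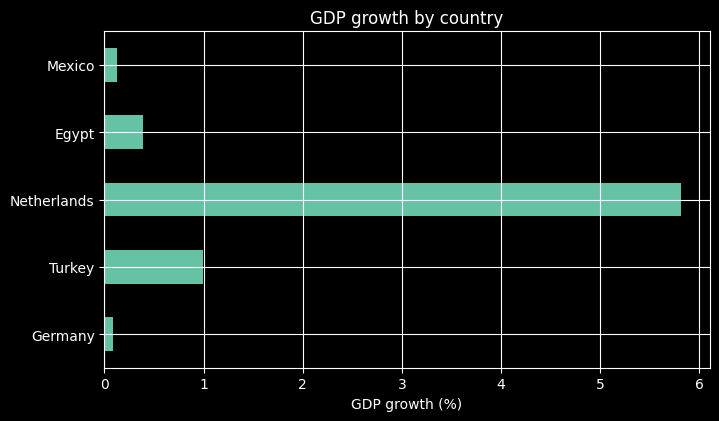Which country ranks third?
Top 4: Netherlands ≈ 6.0, Turkey ≈ 1.0, Egypt ≈ 0.5, Mexico ≈ 0.0.

Egypt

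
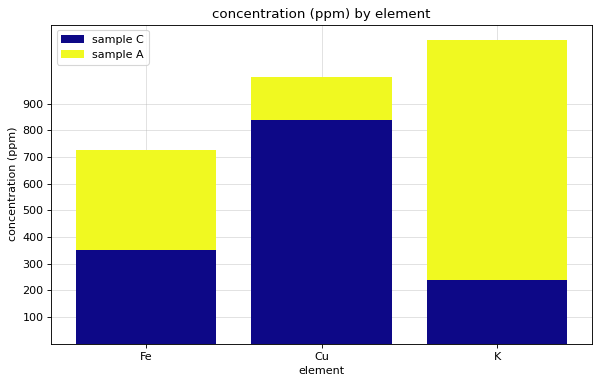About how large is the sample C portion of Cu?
≈ 800

sample C top ≈ 800, bottom ≈ 0; segment ≈ 800.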